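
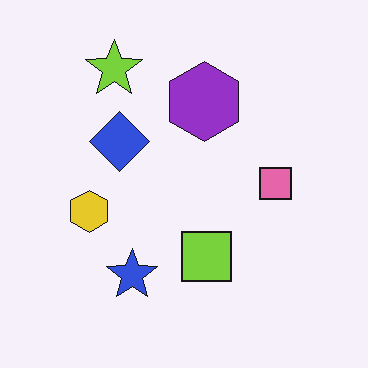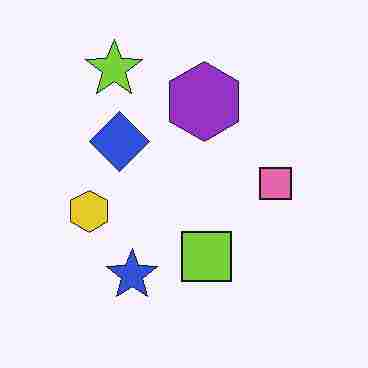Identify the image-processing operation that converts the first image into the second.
The transformation is: degraded with heavy JPEG compression.

Blocky 8×8 compression artifacts appear around shape edges and the flat background shows ringing — characteristic JPEG degradation.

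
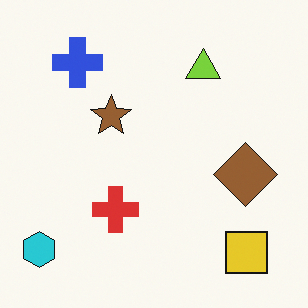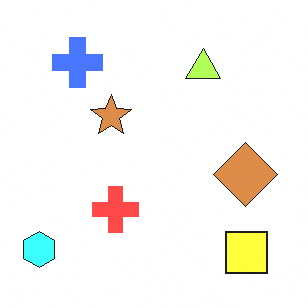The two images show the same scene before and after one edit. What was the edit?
This is the original image noticeably brightened.

Every pixel — background and shapes alike — is uniformly brightened.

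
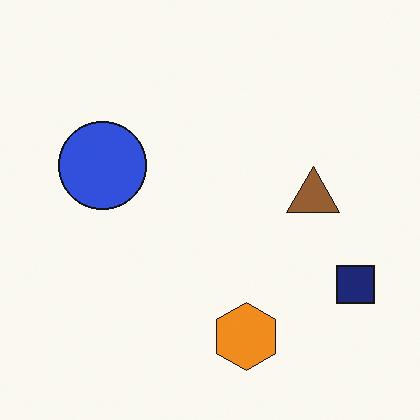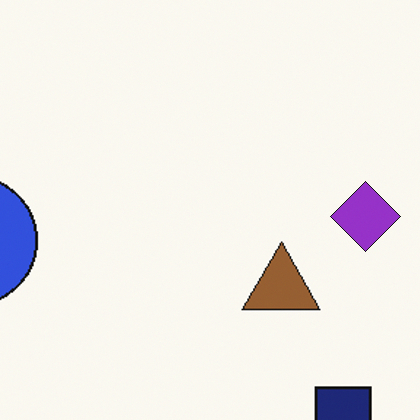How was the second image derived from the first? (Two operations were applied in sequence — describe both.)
Cropped slightly and scaled back up, then overlaid with an additional purple diamond.

The visible shapes are larger and the field of view is narrower; shapes near the original edges may be partly or wholly outside the frame — a crop-and-rescale. A purple diamond appears in the second image that is absent from the first.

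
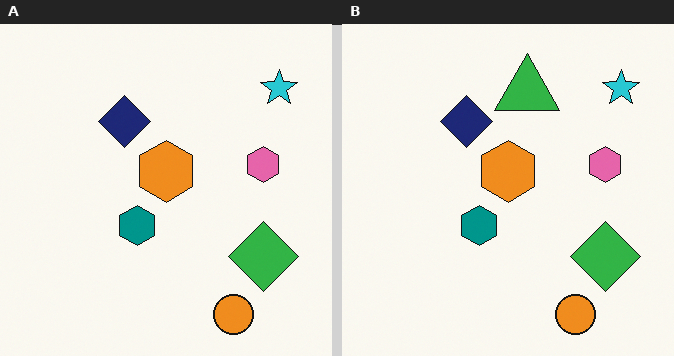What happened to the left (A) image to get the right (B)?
This is the original image overlaid with an additional green triangle.

A green triangle appears in the right (B) image that is absent from the left (A).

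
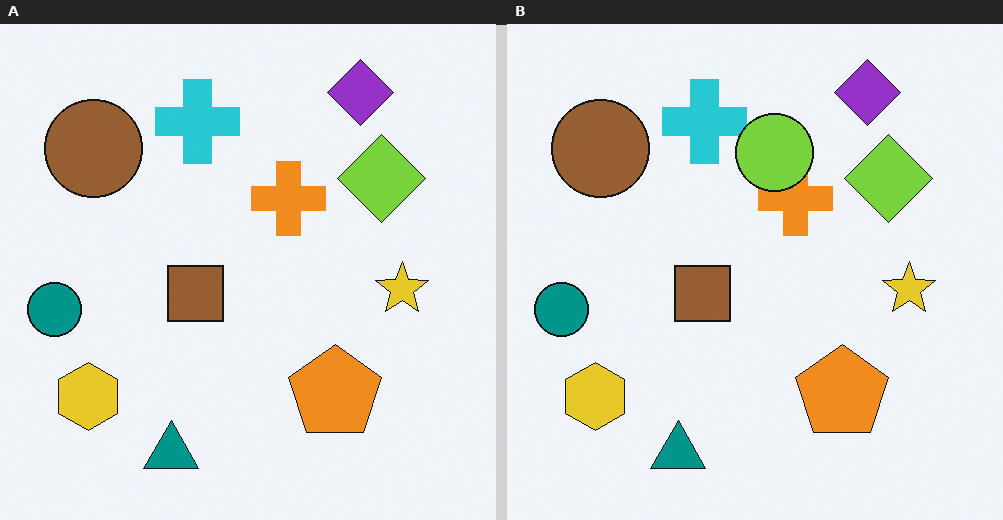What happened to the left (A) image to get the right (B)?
The transformation is: overlaid with an additional lime circle.

A lime circle appears in the right (B) image that is absent from the left (A).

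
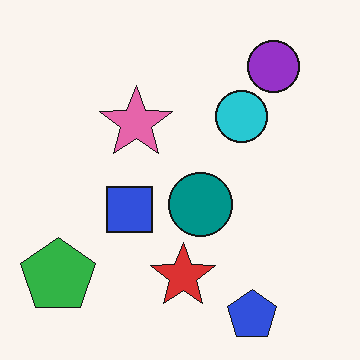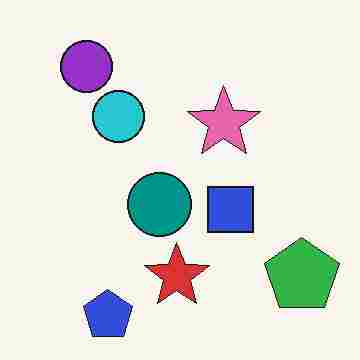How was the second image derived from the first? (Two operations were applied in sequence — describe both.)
It was flipped horizontally (left ↔ right), then heavily JPEG-compressed with obvious blocking artifacts.

The green pentagon is in the bottom-left of the first image and the bottom-right of the second — shapes on opposite sides of the vertical midline have swapped in a mirror flip. Blocky 8×8 compression artifacts appear around shape edges and the flat background shows ringing — characteristic JPEG degradation.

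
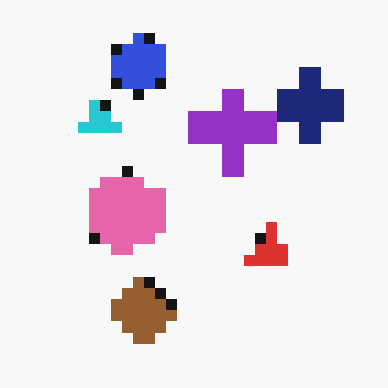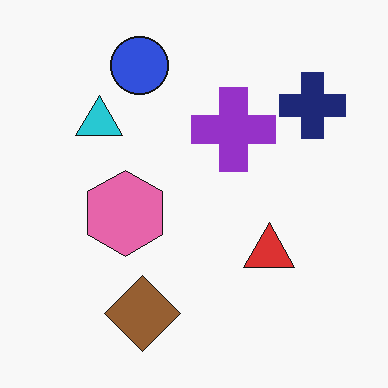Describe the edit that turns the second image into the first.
Heavily pixelated into large blocks.

Shapes are reduced to large square blocks; fine edges and outlines are lost — a downscale-then-upscale (mosaic) effect.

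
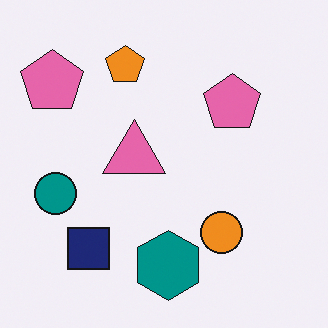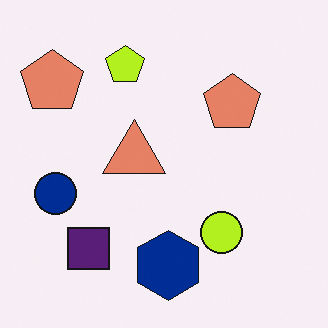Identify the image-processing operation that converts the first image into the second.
Hue-shifted by a small amount.

Every shape's color has rotated by the same amount around the hue wheel — a uniform hue shift.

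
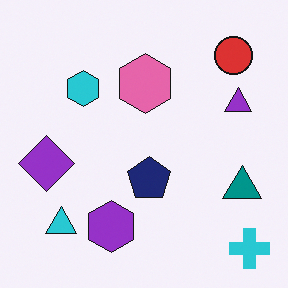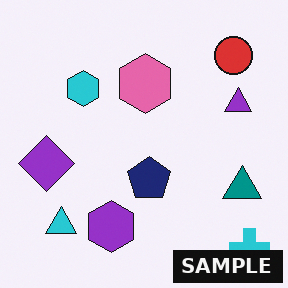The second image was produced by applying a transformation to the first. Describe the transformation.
This is the original image watermarked with the text "SAMPLE" in the lower-right corner.

A dark label reading "SAMPLE" appears in the lower-right corner.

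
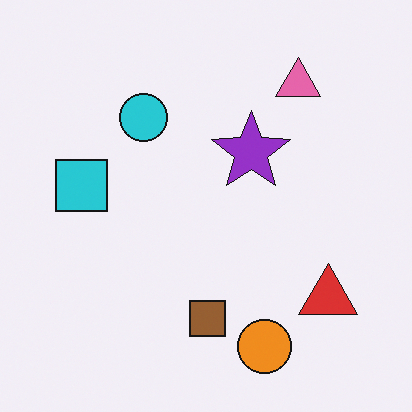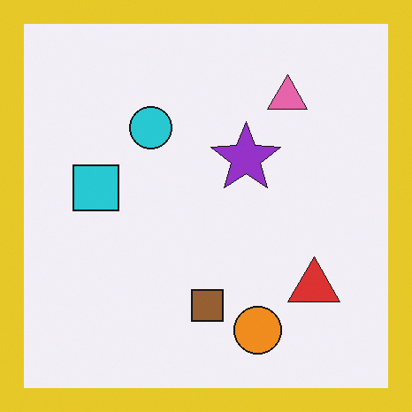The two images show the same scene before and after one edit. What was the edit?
The image was framed with a yellow border.

A solid yellow frame runs around the edge of the second image, with the content slightly shrunk inside it.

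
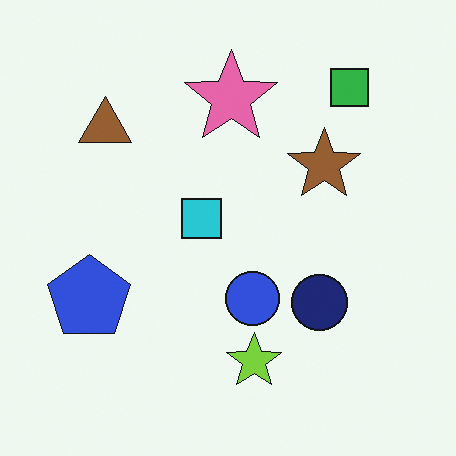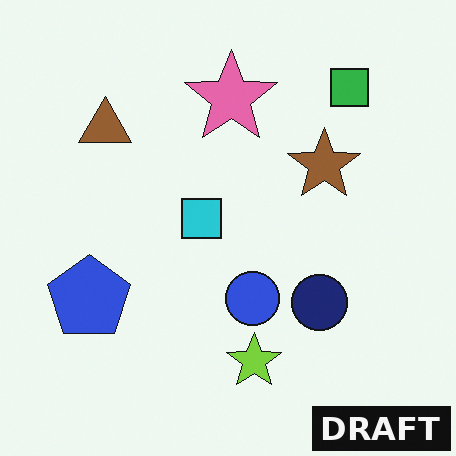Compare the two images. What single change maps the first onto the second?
It was watermarked with the text "DRAFT" in the lower-right corner.

A dark label reading "DRAFT" appears in the lower-right corner.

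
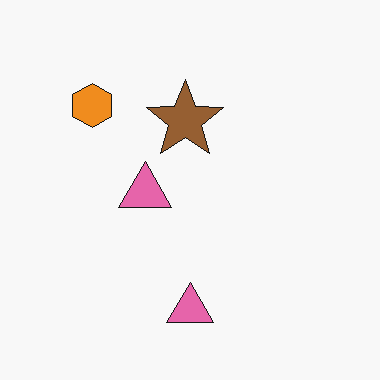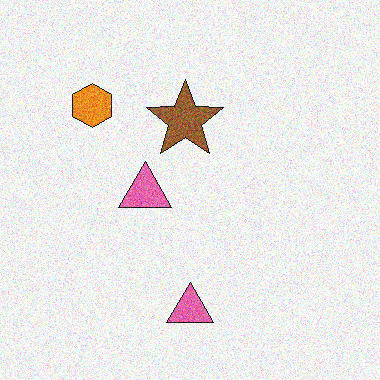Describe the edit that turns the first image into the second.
This is the original image degraded with moderate additive noise.

Random speckle covers the whole image, including the flat background.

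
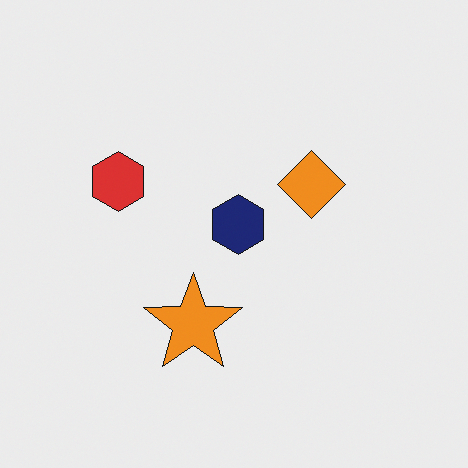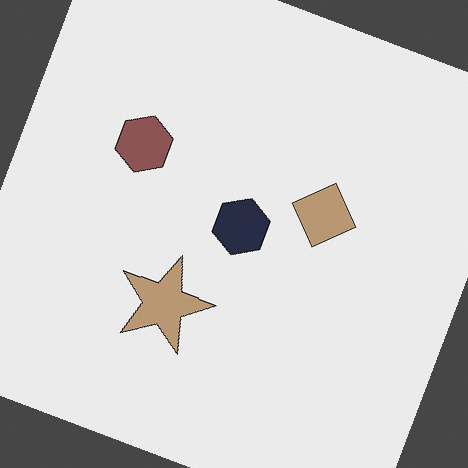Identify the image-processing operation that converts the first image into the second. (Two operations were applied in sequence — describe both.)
The image was heavily desaturated, then rotated clockwise by a clearly visible amount.

All colors are more muted and greyish — a global saturation change. Every shape is tilted by the same angle and the image corners show triangular fill wedges — a whole-image rotation by a non-right angle.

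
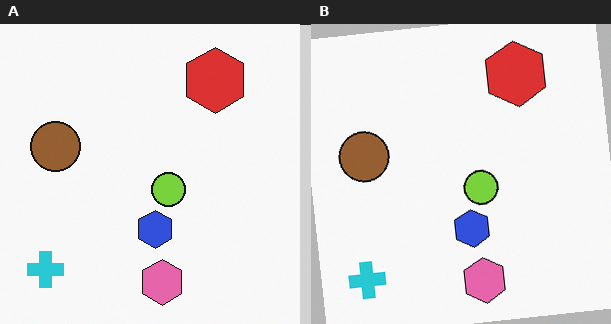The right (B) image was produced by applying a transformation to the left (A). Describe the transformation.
It was rotated counter-clockwise by a small amount.

Every shape is tilted by the same angle and the image corners show triangular fill wedges — a whole-image rotation by a non-right angle.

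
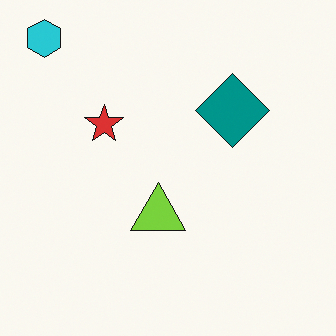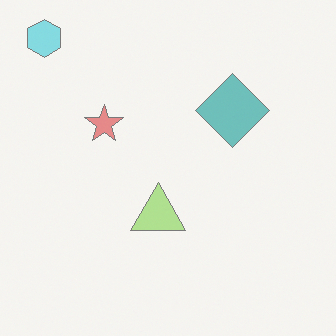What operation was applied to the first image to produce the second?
Given much lower contrast.

Tones are pushed toward mid-grey across the whole image — a global contrast change.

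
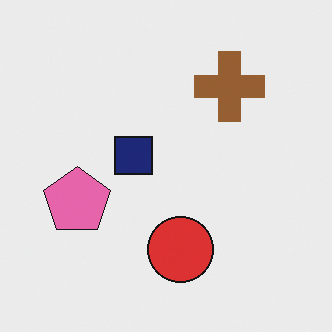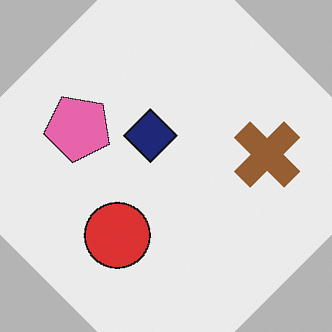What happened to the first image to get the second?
It was rotated clockwise by a large amount — several tens of degrees.

Every shape is tilted by the same angle and the image corners show triangular fill wedges — a whole-image rotation by a non-right angle.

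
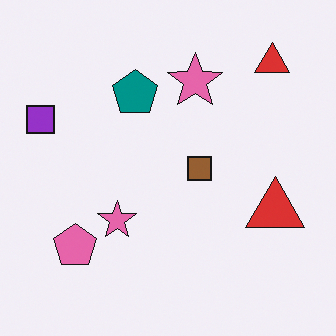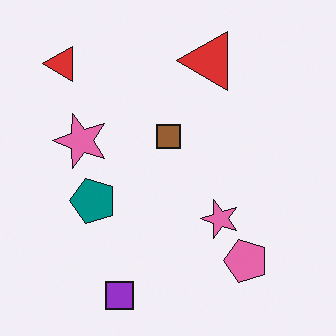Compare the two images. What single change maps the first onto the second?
It was rotated 90° counter-clockwise.

The purple square sits in the left of the first image and the bottom of the second — consistent with a whole-image 90° counter-clockwise rotation.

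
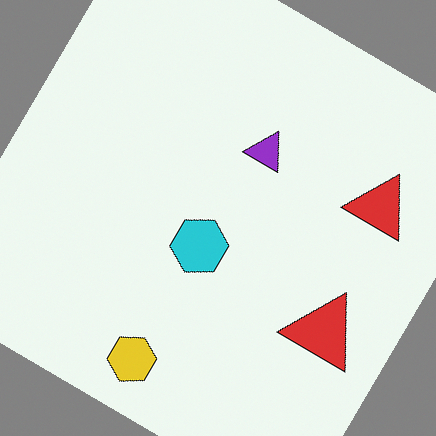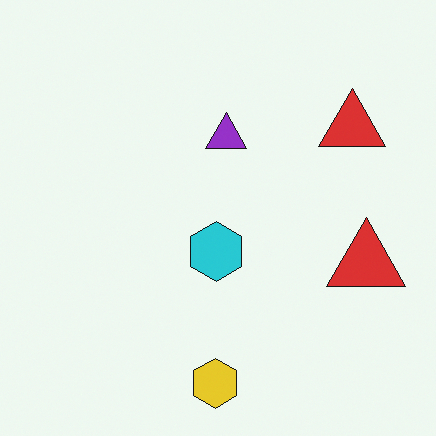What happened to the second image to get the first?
The image was rotated clockwise by a large amount — several tens of degrees.

Every shape is tilted by the same angle and the image corners show triangular fill wedges — a whole-image rotation by a non-right angle.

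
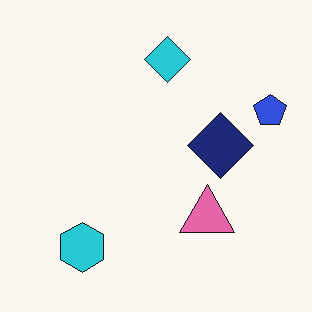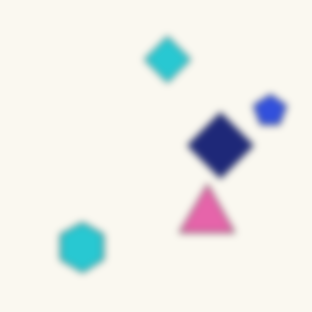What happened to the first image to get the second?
This is the original image moderately blurred.

Shape edges and outlines are uniformly softened across the whole image.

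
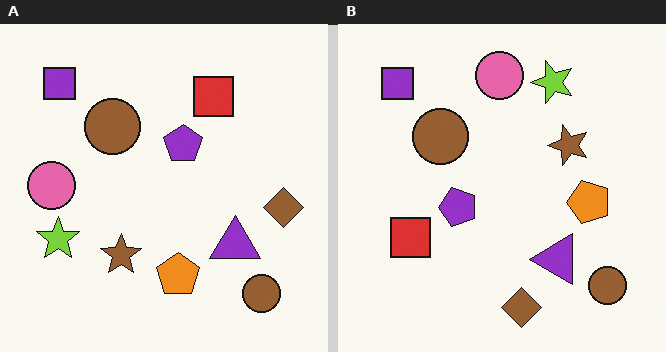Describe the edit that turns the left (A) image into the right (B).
This is the original image transposed (reflected across the top-left ↔ bottom-right diagonal).

Shapes have swapped their row and column positions — what was in the top-right is now in the bottom-left — a diagonal reflection.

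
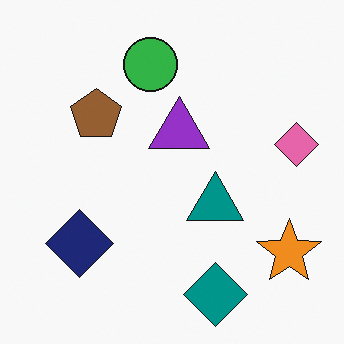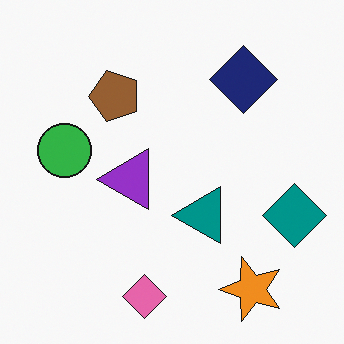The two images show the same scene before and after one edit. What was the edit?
The transformation is: transposed (reflected across the top-left ↔ bottom-right diagonal).

Shapes have swapped their row and column positions — what was in the top-right is now in the bottom-left — a diagonal reflection.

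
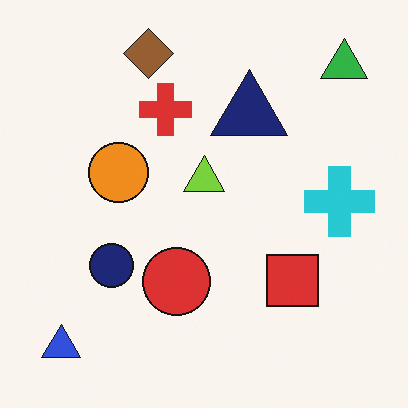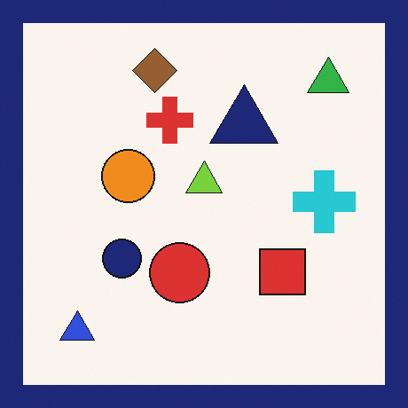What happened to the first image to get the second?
Framed with a navy border.

A solid navy frame runs around the edge of the second image, with the content slightly shrunk inside it.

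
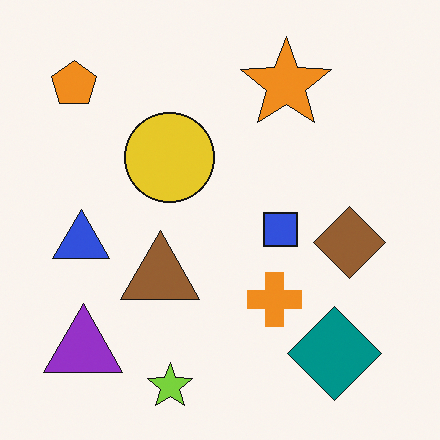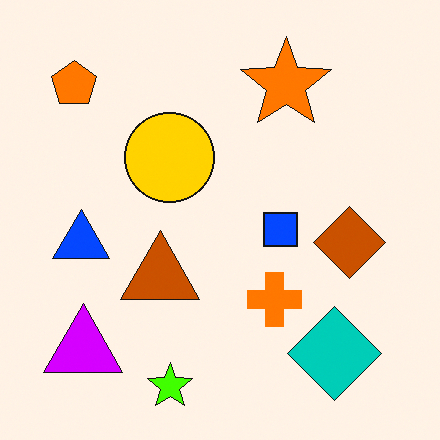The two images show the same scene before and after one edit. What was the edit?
This is the original image made much more vivid (saturation change).

All colors are more vivid — a global saturation change.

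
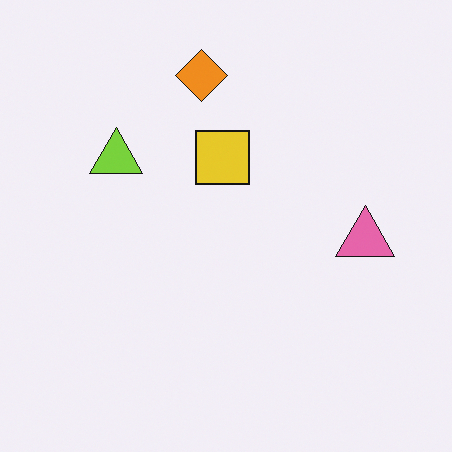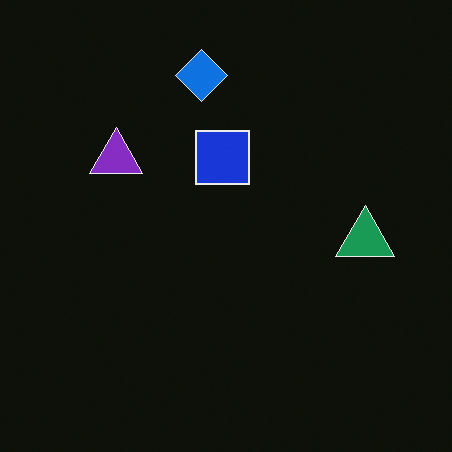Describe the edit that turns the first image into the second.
The image was color-inverted (negative).

The light background has become dark and every shape's color is its complement — a photographic negative.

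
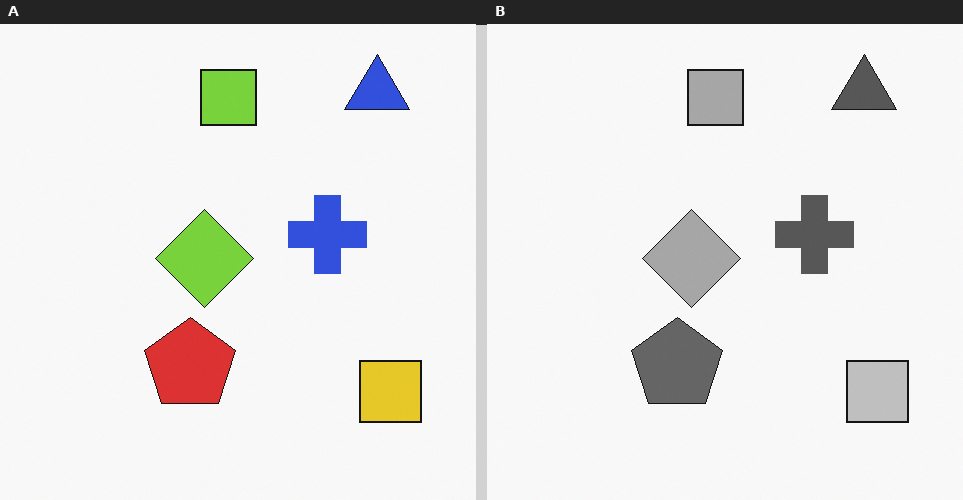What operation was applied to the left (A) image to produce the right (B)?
The transformation is: converted to grayscale.

All color is removed — every shape is now a shade of grey.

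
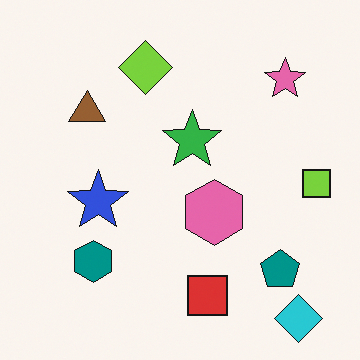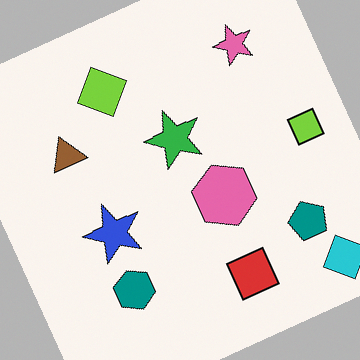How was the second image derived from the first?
This is the original image rotated counter-clockwise by a moderate amount.

Every shape is tilted by the same angle and the image corners show triangular fill wedges — a whole-image rotation by a non-right angle.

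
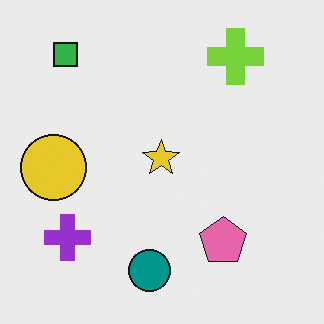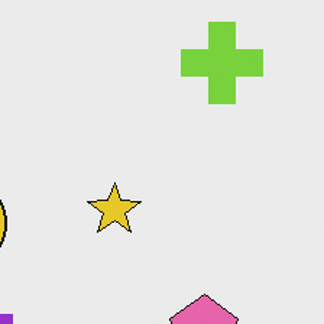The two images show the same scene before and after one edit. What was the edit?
The second image is the first cropped to a modestly smaller region and rescaled.

The visible shapes are larger and the field of view is narrower; shapes near the original edges may be partly or wholly outside the frame — a crop-and-rescale.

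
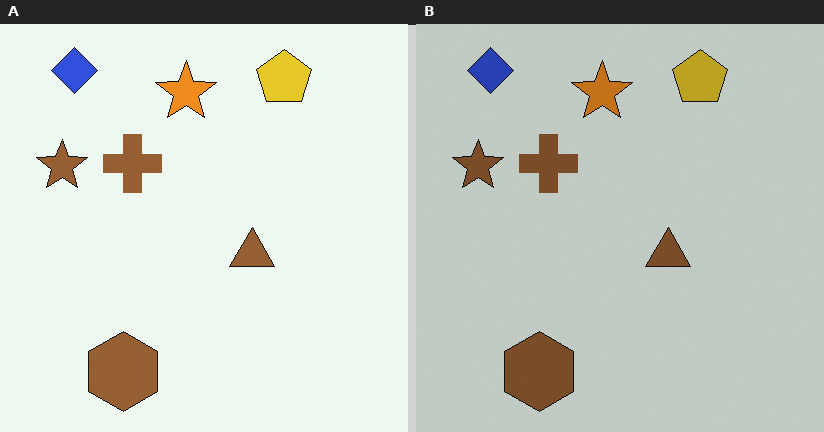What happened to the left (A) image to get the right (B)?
This is the original image darkened a little.

Every pixel — background and shapes alike — is uniformly darkened.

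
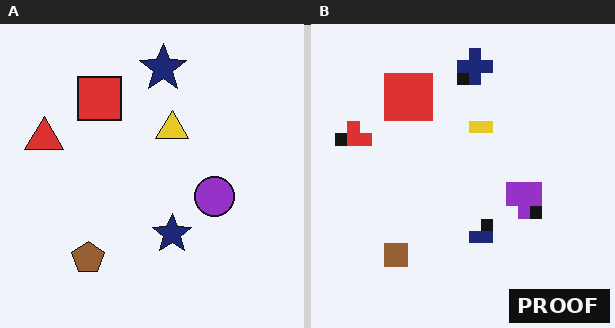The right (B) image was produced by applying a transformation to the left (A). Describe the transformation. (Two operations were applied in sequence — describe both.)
This is the original image coarsely pixelated, then watermarked with the text "PROOF" in the lower-right corner.

Shapes are reduced to large square blocks; fine edges and outlines are lost — a downscale-then-upscale (mosaic) effect. A dark label reading "PROOF" appears in the lower-right corner.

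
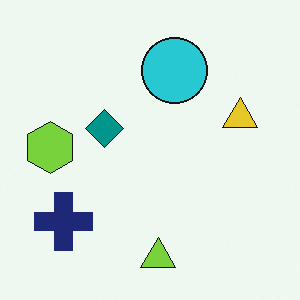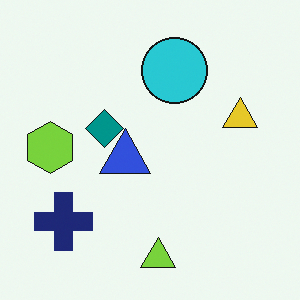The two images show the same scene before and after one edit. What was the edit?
This is the original image overlaid with an additional blue triangle.

A blue triangle appears in the second image that is absent from the first.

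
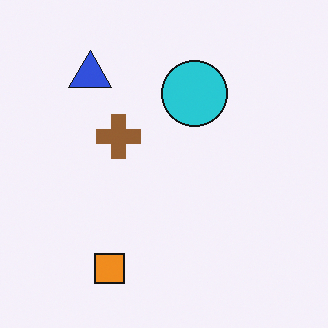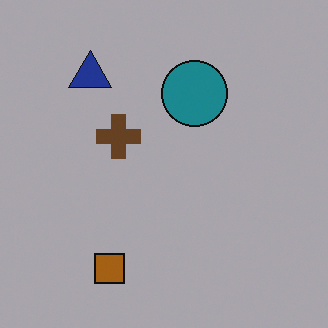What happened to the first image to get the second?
This is the original image darkened a lot.

Every pixel — background and shapes alike — is uniformly darkened.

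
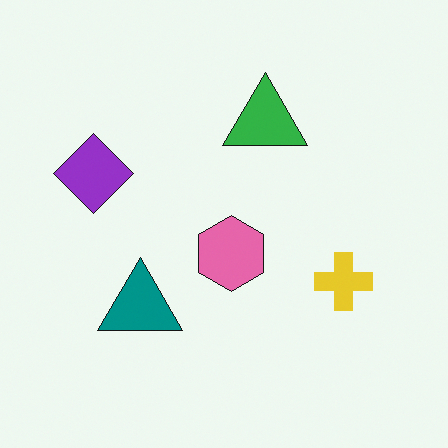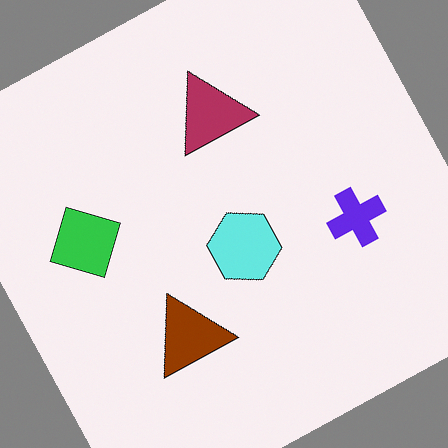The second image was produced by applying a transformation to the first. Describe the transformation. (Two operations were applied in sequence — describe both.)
It was hue-shifted by a large amount, then rotated counter-clockwise by a clearly visible amount.

Every shape's color has rotated by the same amount around the hue wheel — a uniform hue shift. Every shape is tilted by the same angle and the image corners show triangular fill wedges — a whole-image rotation by a non-right angle.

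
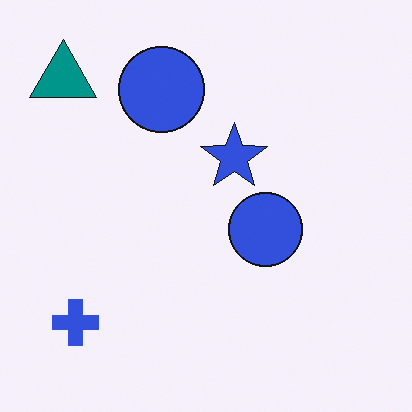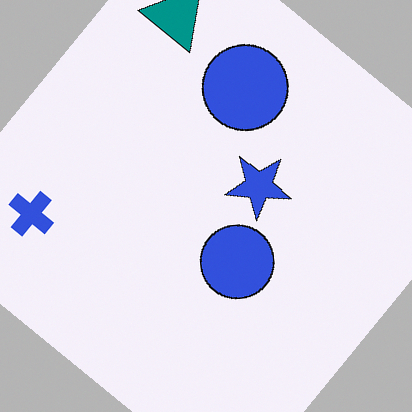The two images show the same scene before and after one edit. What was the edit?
This is the original image rotated clockwise by a large amount — several tens of degrees.

Every shape is tilted by the same angle and the image corners show triangular fill wedges — a whole-image rotation by a non-right angle.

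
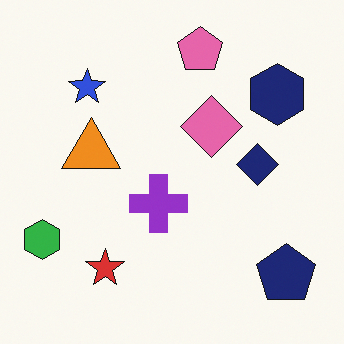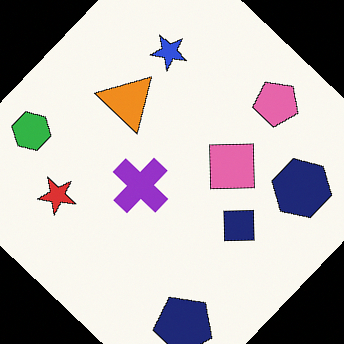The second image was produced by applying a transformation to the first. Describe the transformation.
This is the original image rotated clockwise by a large amount — several tens of degrees.

Every shape is tilted by the same angle and the image corners show triangular fill wedges — a whole-image rotation by a non-right angle.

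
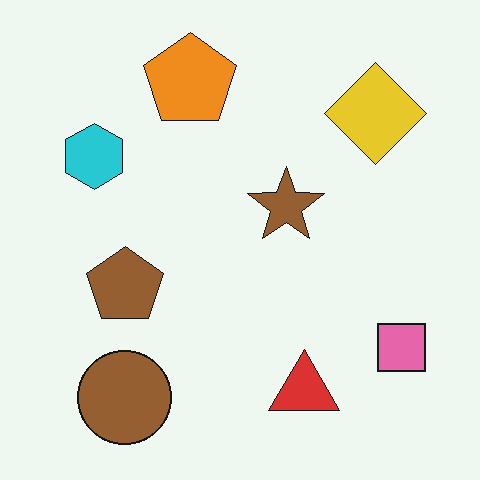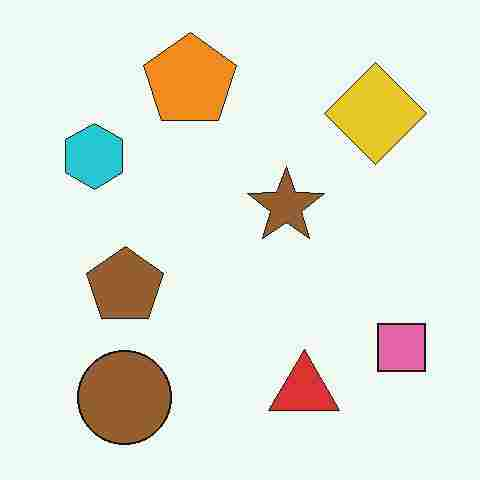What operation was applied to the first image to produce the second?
This is the original image degraded with heavy JPEG compression.

Blocky 8×8 compression artifacts appear around shape edges and the flat background shows ringing — characteristic JPEG degradation.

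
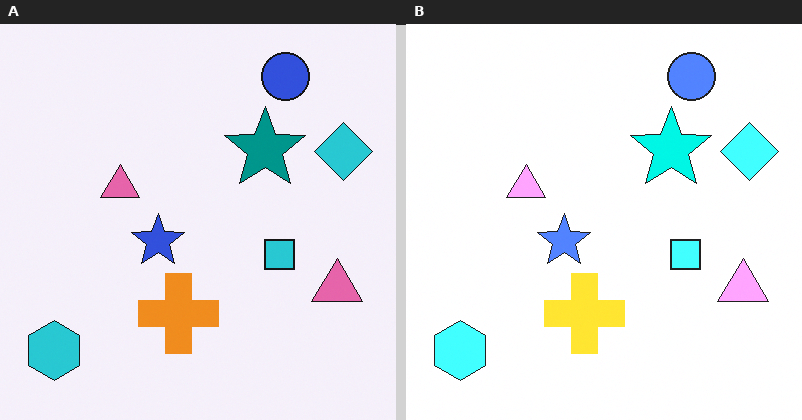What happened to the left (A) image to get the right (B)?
This is the original image noticeably brightened.

Every pixel — background and shapes alike — is uniformly brightened.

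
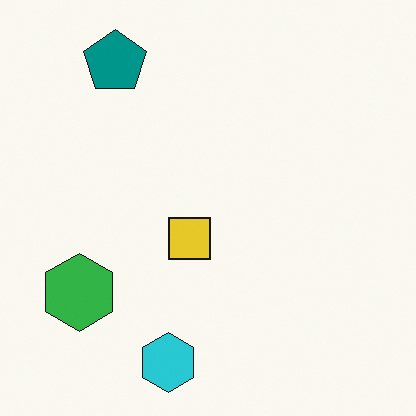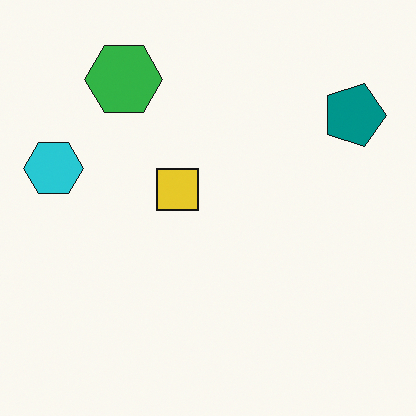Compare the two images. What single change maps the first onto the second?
The image was rotated 90° clockwise.

The teal pentagon sits in the top-left of the first image and the top-right of the second — consistent with a whole-image 90° clockwise rotation.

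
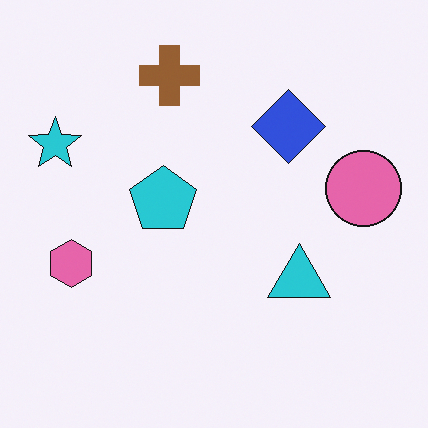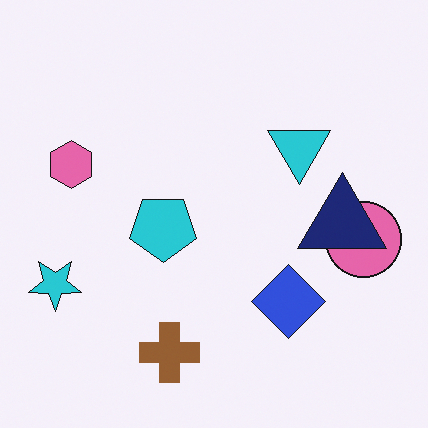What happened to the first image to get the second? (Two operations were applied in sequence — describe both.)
The image was flipped vertically (top ↔ bottom), then overlaid with an additional navy triangle.

The brown cross is in the top of the first image and the bottom of the second — shapes on opposite sides of the horizontal midline have swapped in a mirror flip. A navy triangle appears in the second image that is absent from the first.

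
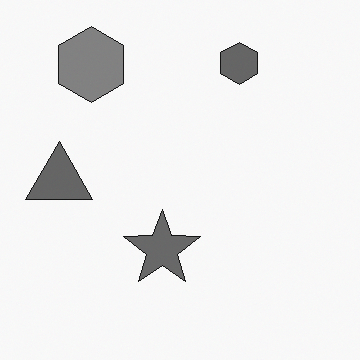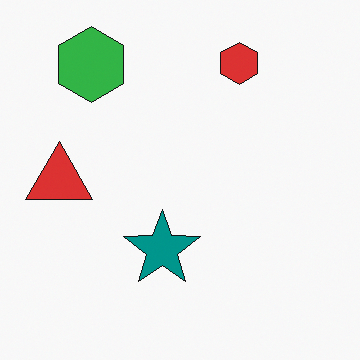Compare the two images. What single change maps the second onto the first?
It was converted to grayscale.

All color is removed — every shape is now a shade of grey.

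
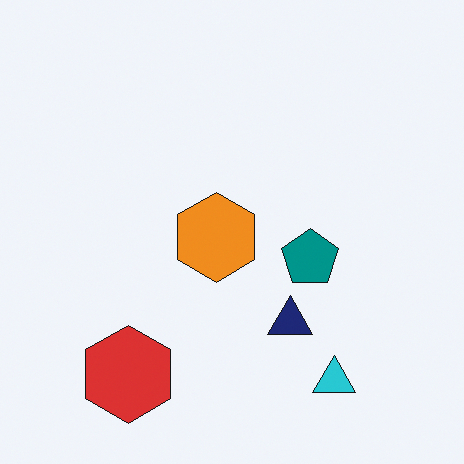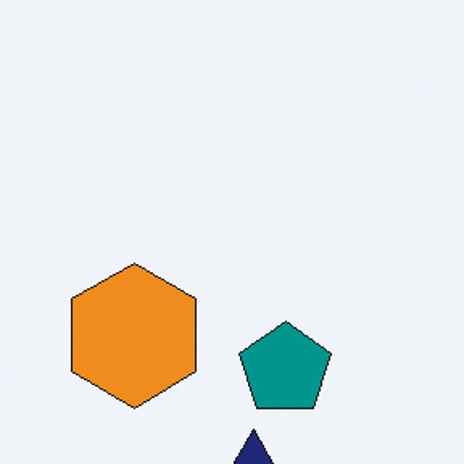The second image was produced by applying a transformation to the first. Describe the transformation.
It was cropped slightly and scaled back up.

The visible shapes are larger and the field of view is narrower; shapes near the original edges may be partly or wholly outside the frame — a crop-and-rescale.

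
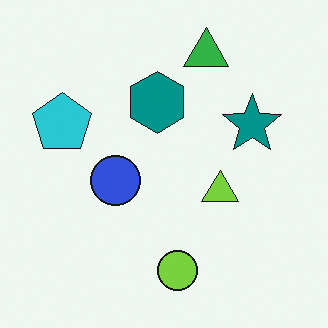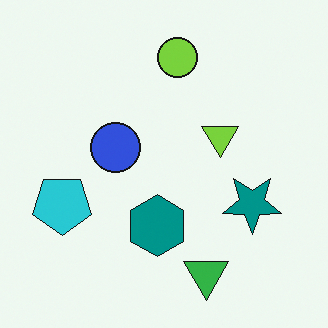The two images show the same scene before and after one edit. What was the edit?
The image was flipped vertically (top ↔ bottom).

The green triangle is in the top of the first image and the bottom of the second — shapes on opposite sides of the horizontal midline have swapped in a mirror flip.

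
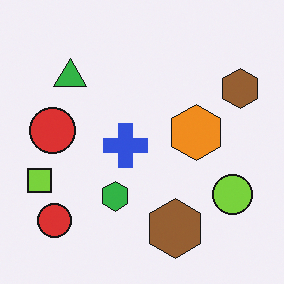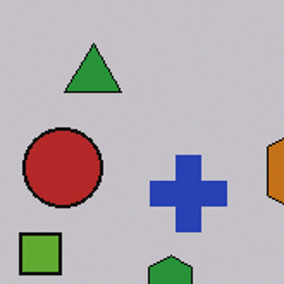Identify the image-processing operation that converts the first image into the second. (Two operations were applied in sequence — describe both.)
The image was cropped tightly and scaled back up, then slightly darkened.

The visible shapes are larger and the field of view is narrower; shapes near the original edges may be partly or wholly outside the frame — a crop-and-rescale. Every pixel — background and shapes alike — is uniformly darkened.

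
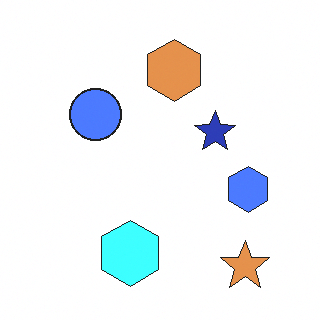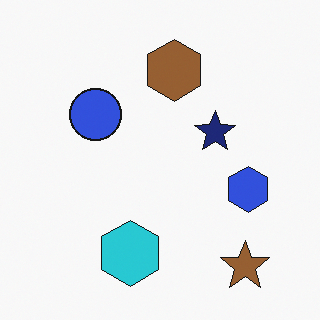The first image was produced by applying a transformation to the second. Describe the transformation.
The transformation is: substantially brightened.

Every pixel — background and shapes alike — is uniformly brightened.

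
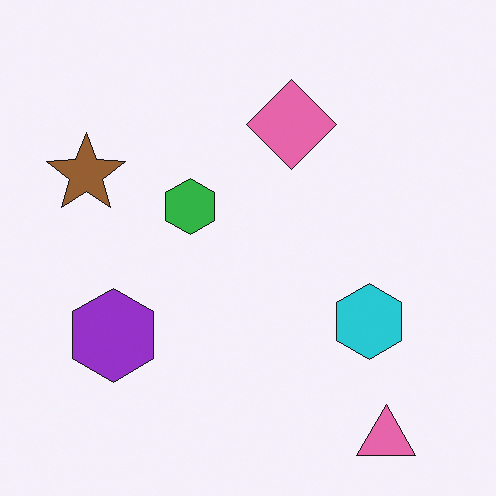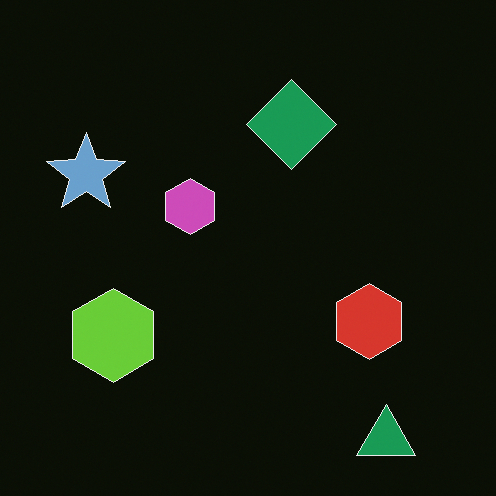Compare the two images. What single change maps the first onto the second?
This is the original image color-inverted (negative).

The light background has become dark and every shape's color is its complement — a photographic negative.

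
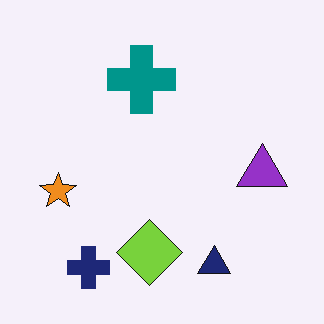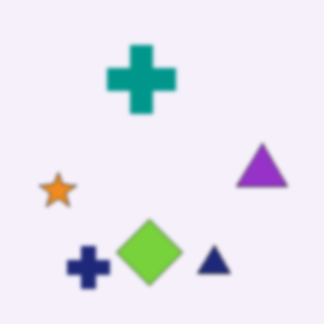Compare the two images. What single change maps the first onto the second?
It was given a subtle gaussian blur.

Shape edges and outlines are uniformly softened across the whole image.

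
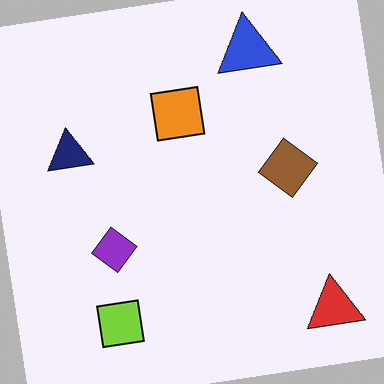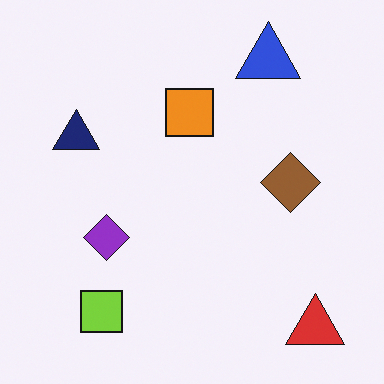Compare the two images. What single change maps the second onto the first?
The first image is the second rotated counter-clockwise by a slight angle.

Every shape is tilted by the same angle and the image corners show triangular fill wedges — a whole-image rotation by a non-right angle.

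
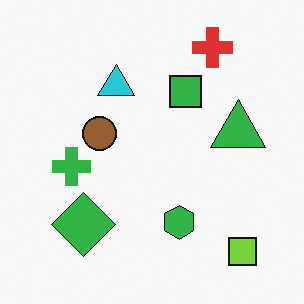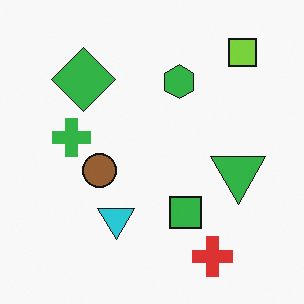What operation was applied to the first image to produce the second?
The image was flipped vertically (top ↔ bottom).

The red cross is in the top-right of the first image and the bottom-right of the second — shapes on opposite sides of the horizontal midline have swapped in a mirror flip.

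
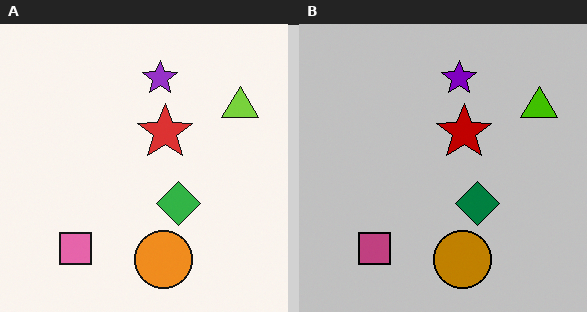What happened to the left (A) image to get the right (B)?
This is the original image aggressively posterized.

Each flat color has snapped to a coarser quantized level — most visibly, the near-white background has dropped to a flat grey.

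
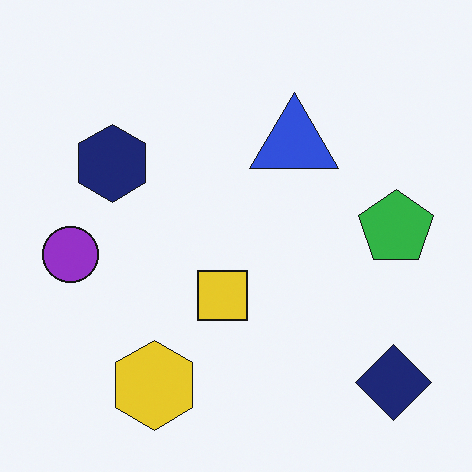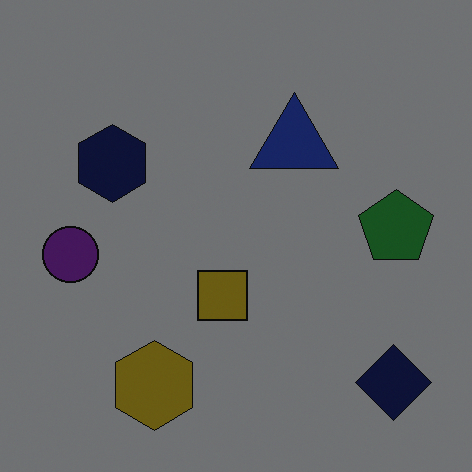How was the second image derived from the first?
The second image is the first substantially darkened.

Every pixel — background and shapes alike — is uniformly darkened.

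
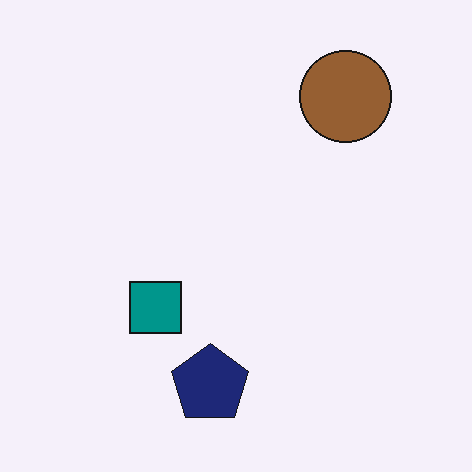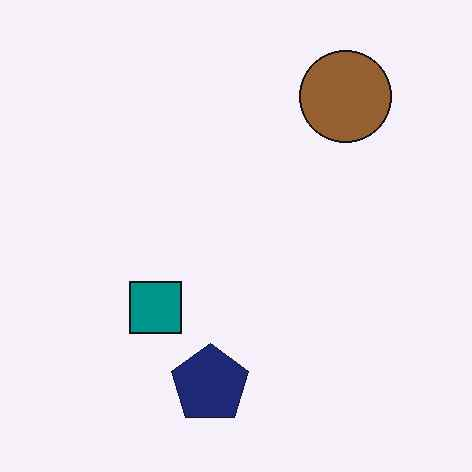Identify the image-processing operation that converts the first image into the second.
This is the original image JPEG-compressed with visible artifacts.

Blocky 8×8 compression artifacts appear around shape edges and the flat background shows ringing — characteristic JPEG degradation.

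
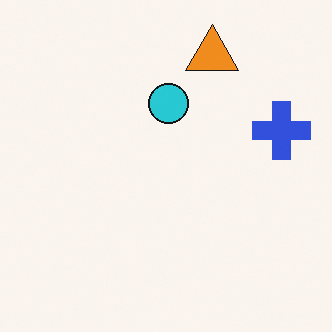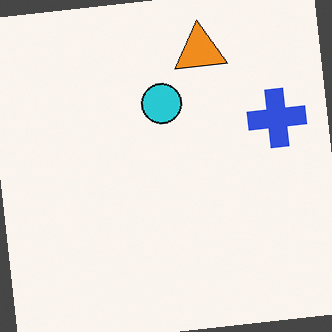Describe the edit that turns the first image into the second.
The second image is the first rotated counter-clockwise by a slight angle.

Every shape is tilted by the same angle and the image corners show triangular fill wedges — a whole-image rotation by a non-right angle.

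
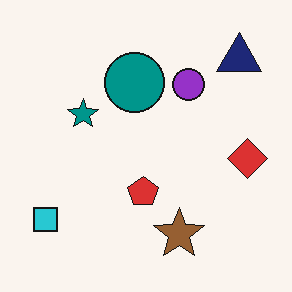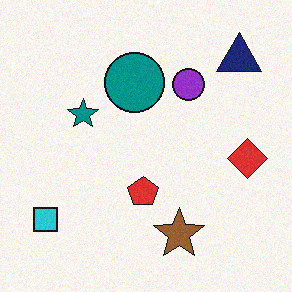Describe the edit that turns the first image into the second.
The image was degraded with subtle gaussian noise.

Random speckle covers the whole image, including the flat background.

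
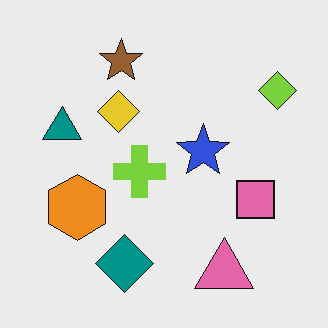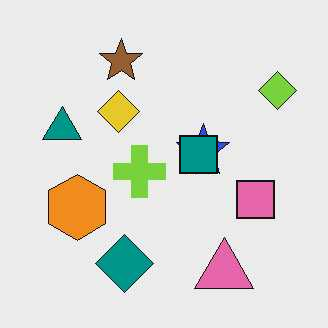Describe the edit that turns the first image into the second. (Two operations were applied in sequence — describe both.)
Given moderate JPEG compression, then overlaid with an additional teal square.

Blocky 8×8 compression artifacts appear around shape edges and the flat background shows ringing — characteristic JPEG degradation. A teal square appears in the second image that is absent from the first.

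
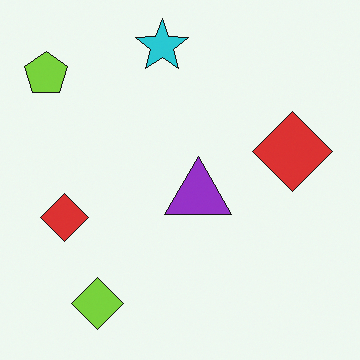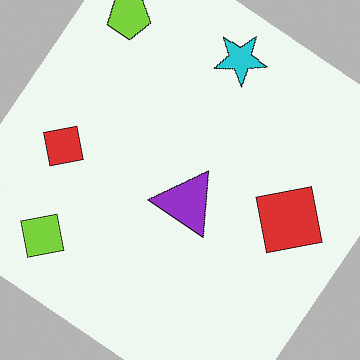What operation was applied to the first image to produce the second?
The second image is the first rotated clockwise by a large amount — several tens of degrees.

Every shape is tilted by the same angle and the image corners show triangular fill wedges — a whole-image rotation by a non-right angle.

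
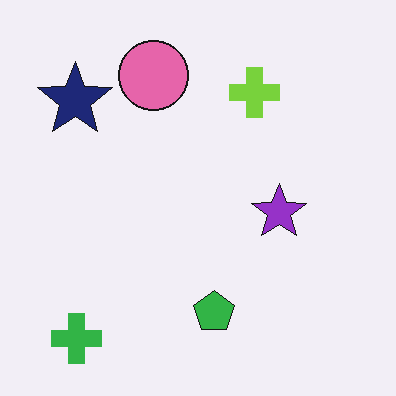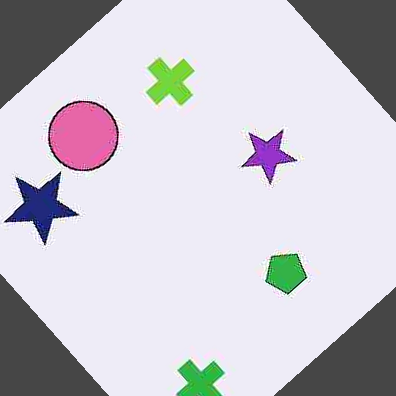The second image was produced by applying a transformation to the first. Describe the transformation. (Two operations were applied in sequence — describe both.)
The image was heavily JPEG-compressed with obvious blocking artifacts, then rotated counter-clockwise by a large amount — several tens of degrees.

Blocky 8×8 compression artifacts appear around shape edges and the flat background shows ringing — characteristic JPEG degradation. Every shape is tilted by the same angle and the image corners show triangular fill wedges — a whole-image rotation by a non-right angle.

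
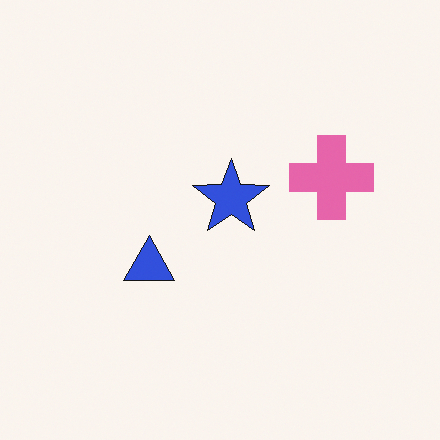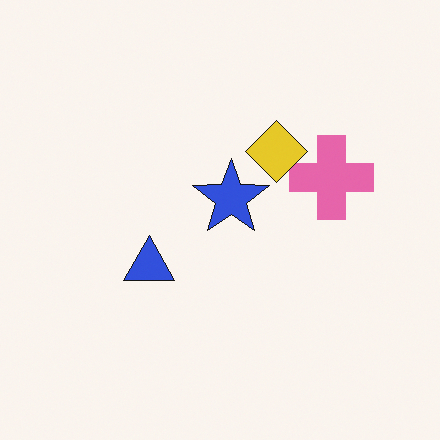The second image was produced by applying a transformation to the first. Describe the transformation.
Overlaid with an additional yellow diamond.

A yellow diamond appears in the second image that is absent from the first.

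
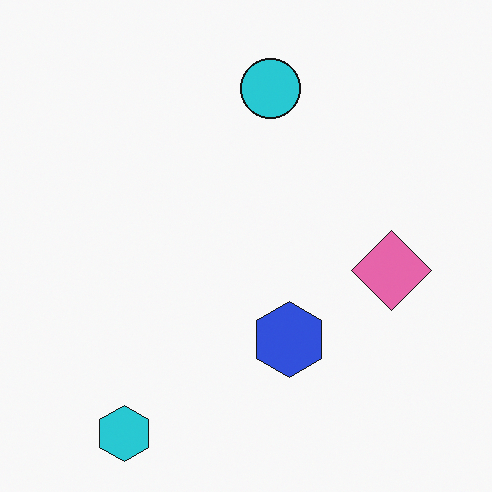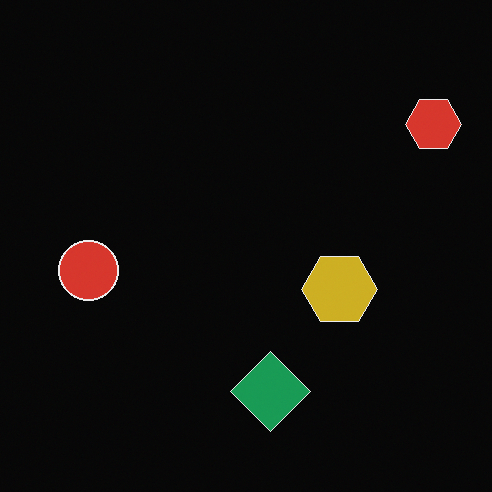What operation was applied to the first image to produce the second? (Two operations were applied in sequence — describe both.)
The second image is the first color-inverted (negative), then transposed (reflected across the top-left ↔ bottom-right diagonal).

The light background has become dark and every shape's color is its complement — a photographic negative. Shapes have swapped their row and column positions — what was in the top-right is now in the bottom-left — a diagonal reflection.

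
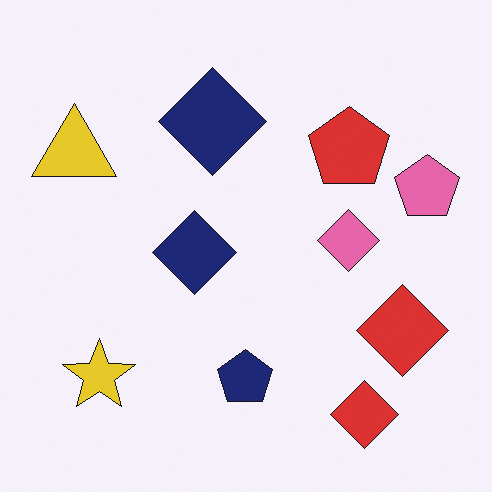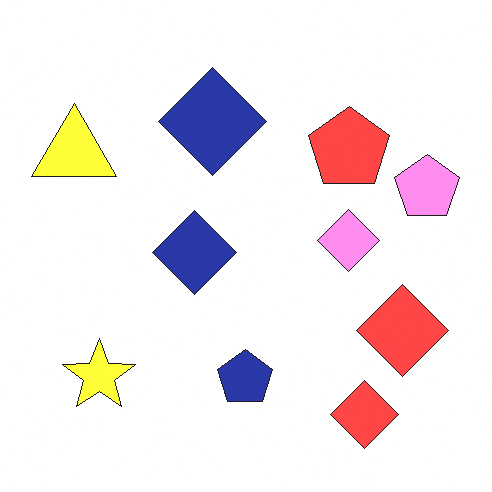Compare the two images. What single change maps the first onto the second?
This is the original image brightened a lot.

Every pixel — background and shapes alike — is uniformly brightened.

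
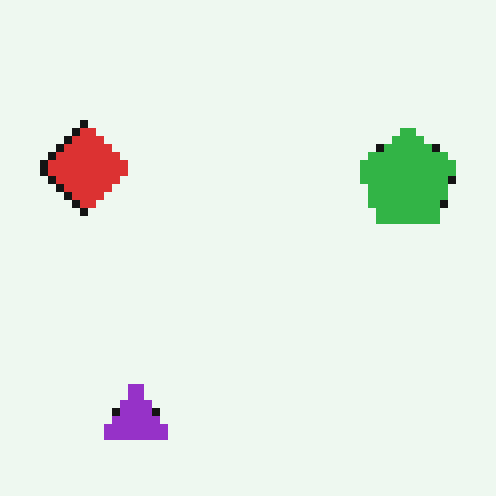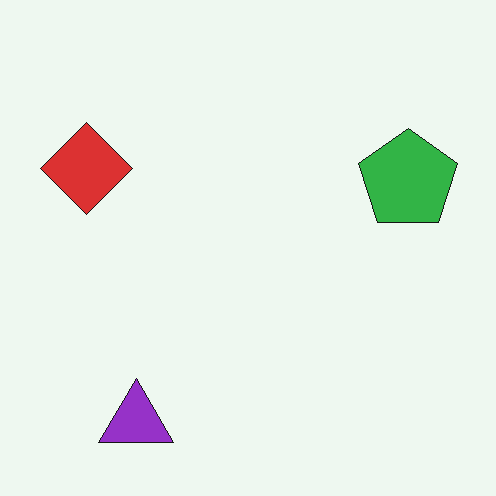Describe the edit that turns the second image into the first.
This is the original image pixelated into visible square blocks.

Shapes are reduced to large square blocks; fine edges and outlines are lost — a downscale-then-upscale (mosaic) effect.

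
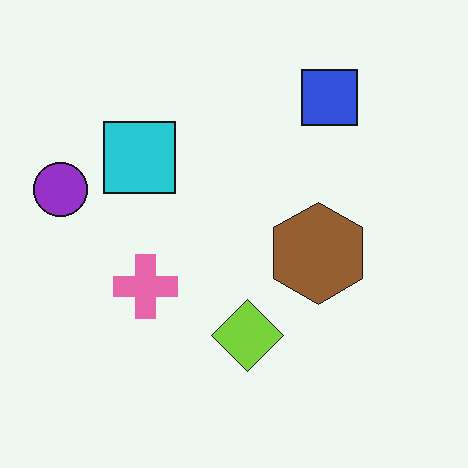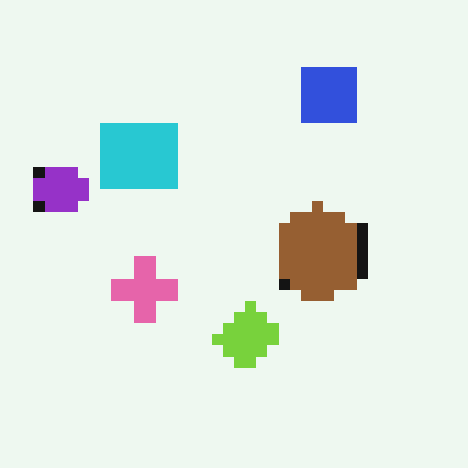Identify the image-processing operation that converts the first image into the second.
The second image is the first coarsely pixelated.

Shapes are reduced to large square blocks; fine edges and outlines are lost — a downscale-then-upscale (mosaic) effect.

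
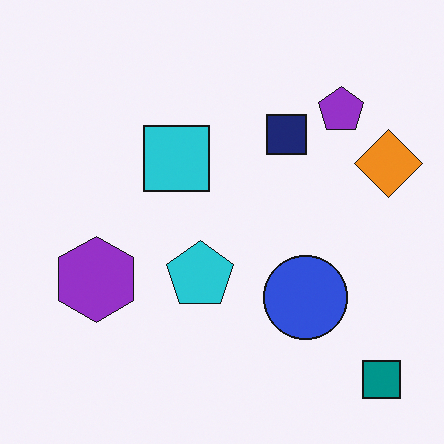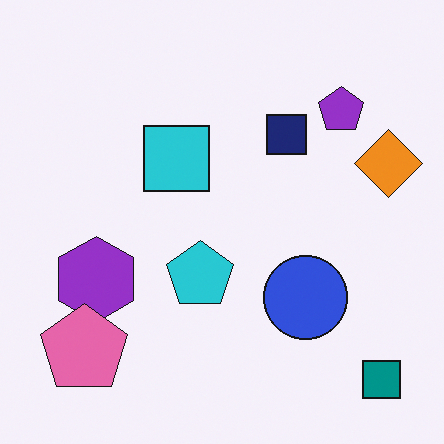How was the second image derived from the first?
It was overlaid with an additional pink pentagon.

A pink pentagon appears in the second image that is absent from the first.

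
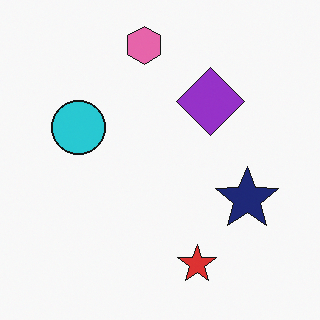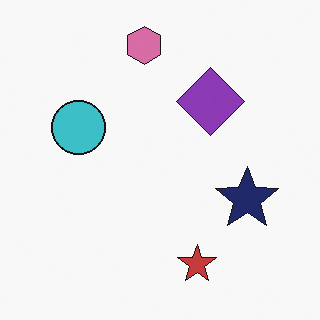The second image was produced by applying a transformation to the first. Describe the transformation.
The transformation is: slightly desaturated.

All colors are more muted and greyish — a global saturation change.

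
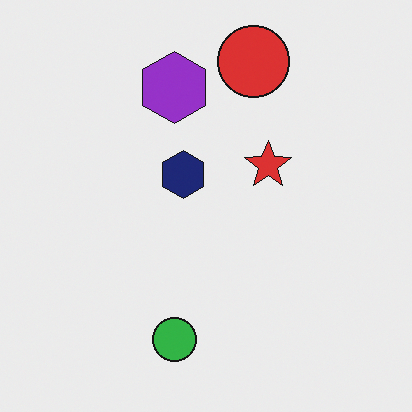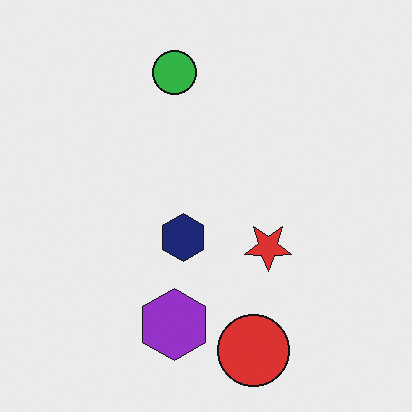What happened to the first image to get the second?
The image was flipped vertically (top ↔ bottom).

The red circle is in the top of the first image and the bottom of the second — shapes on opposite sides of the horizontal midline have swapped in a mirror flip.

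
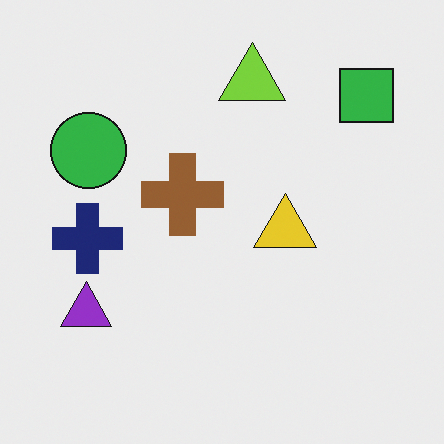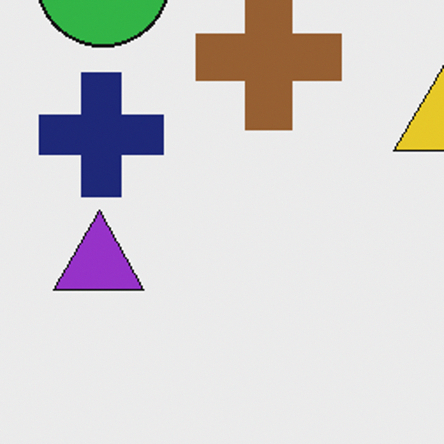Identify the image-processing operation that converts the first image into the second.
Cropped to a noticeably smaller region and rescaled.

The visible shapes are larger and the field of view is narrower; shapes near the original edges may be partly or wholly outside the frame — a crop-and-rescale.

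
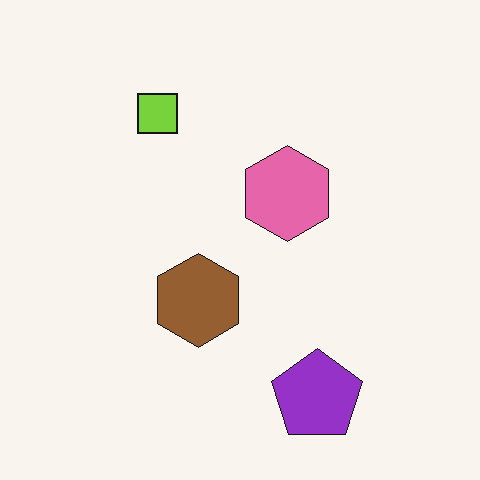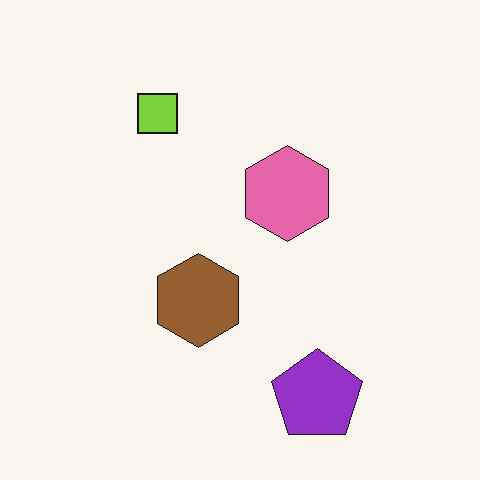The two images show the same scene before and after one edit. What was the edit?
The second image is the first given moderate JPEG compression.

Blocky 8×8 compression artifacts appear around shape edges and the flat background shows ringing — characteristic JPEG degradation.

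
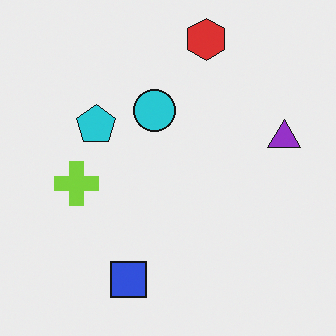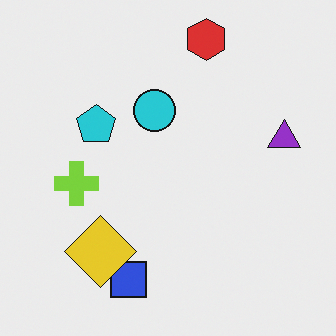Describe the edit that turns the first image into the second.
The image was overlaid with an additional yellow diamond.

A yellow diamond appears in the second image that is absent from the first.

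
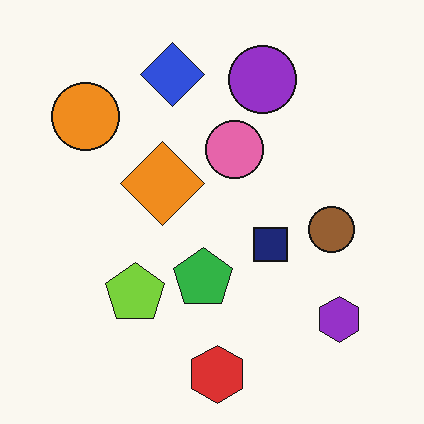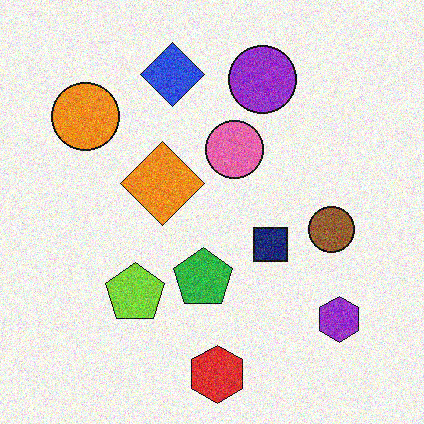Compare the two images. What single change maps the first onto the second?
The second image is the first degraded with visible gaussian noise.

Random speckle covers the whole image, including the flat background.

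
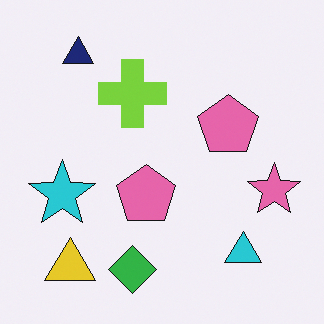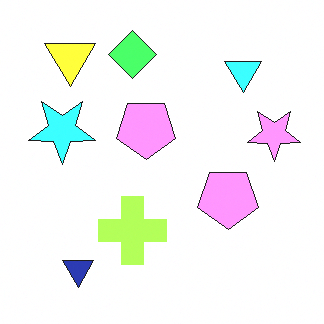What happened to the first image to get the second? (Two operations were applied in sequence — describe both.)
The image was flipped vertically (top ↔ bottom), then brightened a lot.

The navy triangle is in the top-left of the first image and the bottom-left of the second — shapes on opposite sides of the horizontal midline have swapped in a mirror flip. Every pixel — background and shapes alike — is uniformly brightened.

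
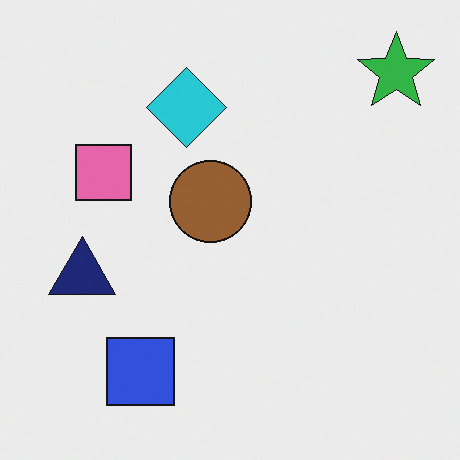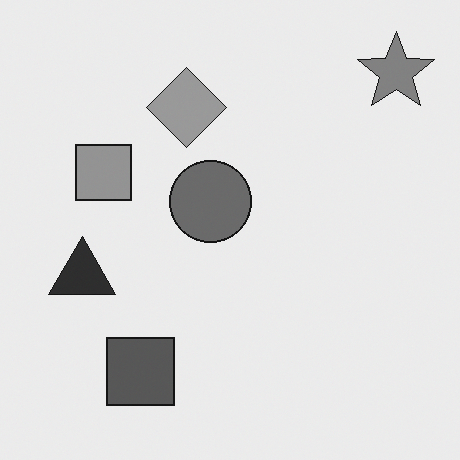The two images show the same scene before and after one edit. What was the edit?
This is the original image converted to grayscale.

All color is removed — every shape is now a shade of grey.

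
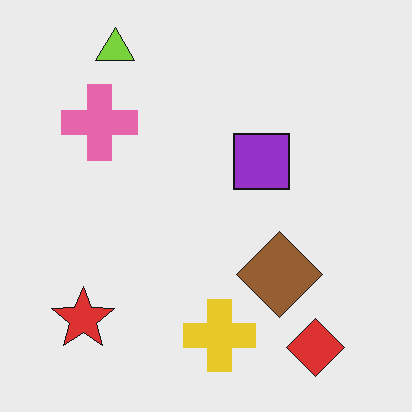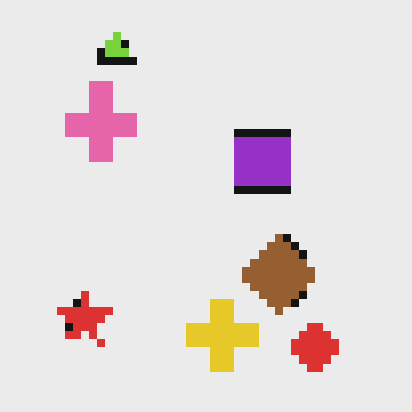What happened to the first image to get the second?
It was pixelated into visible square blocks.

Shapes are reduced to large square blocks; fine edges and outlines are lost — a downscale-then-upscale (mosaic) effect.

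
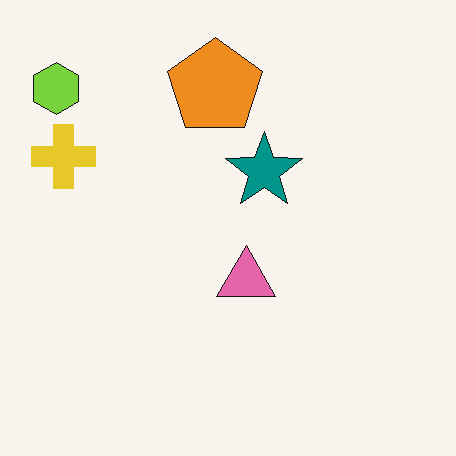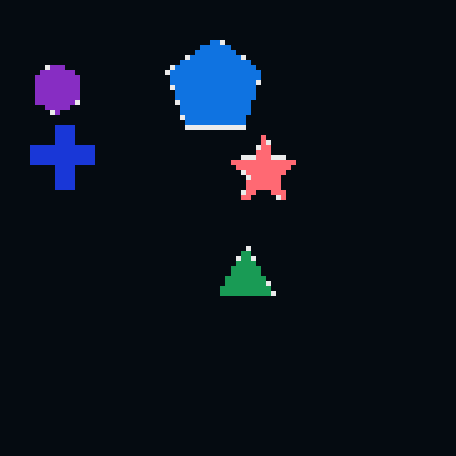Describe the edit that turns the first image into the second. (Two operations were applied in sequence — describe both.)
Color-inverted (negative), then lightly pixelated (a mild mosaic effect).

The light background has become dark and every shape's color is its complement — a photographic negative. Shapes are reduced to large square blocks; fine edges and outlines are lost — a downscale-then-upscale (mosaic) effect.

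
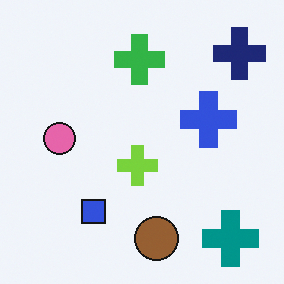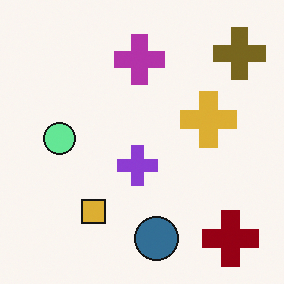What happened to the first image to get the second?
This is the original image hue-shifted by a large amount.

Every shape's color has rotated by the same amount around the hue wheel — a uniform hue shift.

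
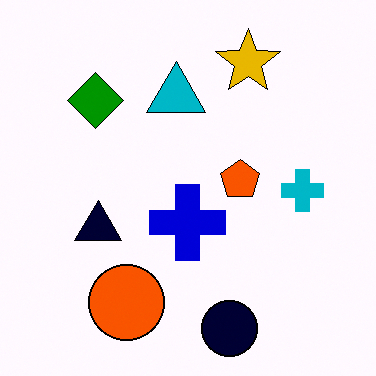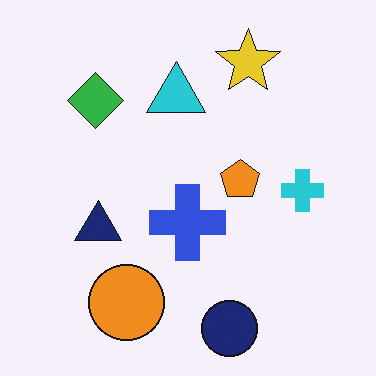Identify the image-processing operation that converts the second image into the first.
It was boosted in contrast.

Tones are pushed away from mid-grey across the whole image — a global contrast change.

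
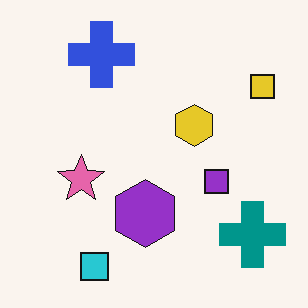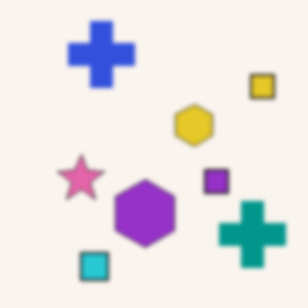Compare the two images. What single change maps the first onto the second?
The second image is the first lightly blurred.

Shape edges and outlines are uniformly softened across the whole image.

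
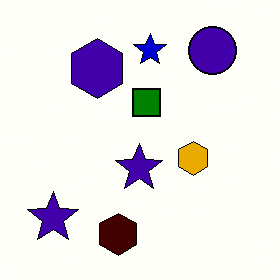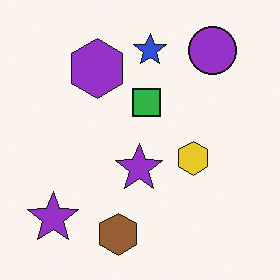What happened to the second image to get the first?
Boosted in contrast.

Tones are pushed away from mid-grey across the whole image — a global contrast change.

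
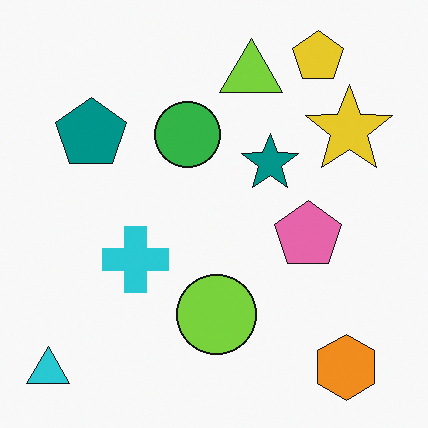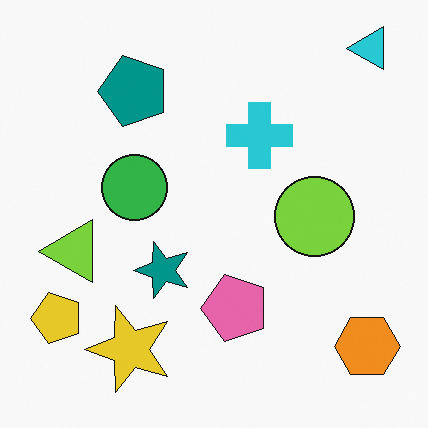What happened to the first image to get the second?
This is the original image transposed (reflected across the top-left ↔ bottom-right diagonal).

Shapes have swapped their row and column positions — what was in the top-right is now in the bottom-left — a diagonal reflection.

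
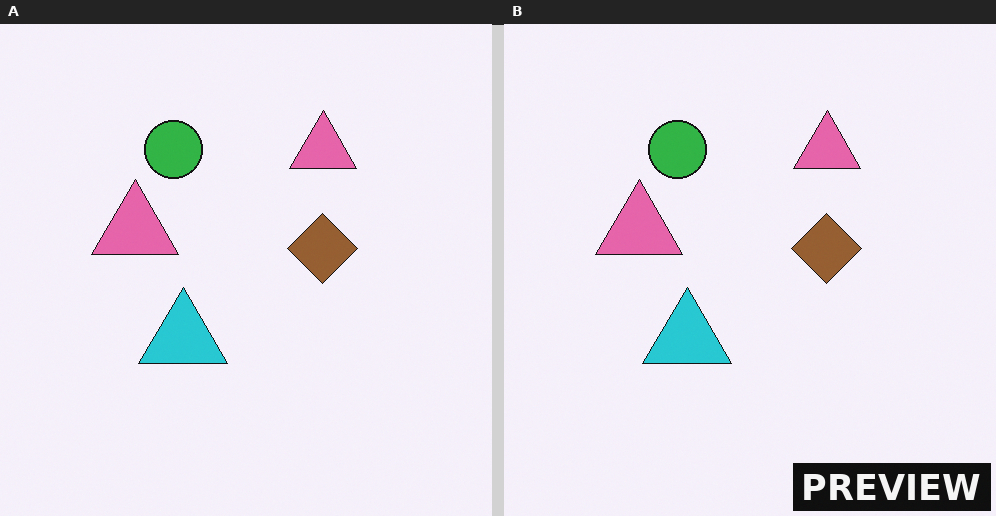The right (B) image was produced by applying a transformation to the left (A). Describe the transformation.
The right (B) image is the left (A) watermarked with the text "PREVIEW" in the lower-right corner.

A dark label reading "PREVIEW" appears in the lower-right corner.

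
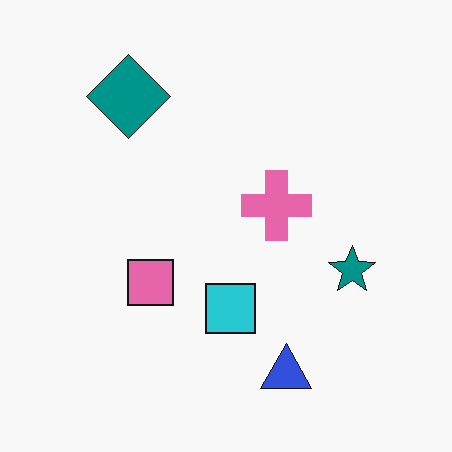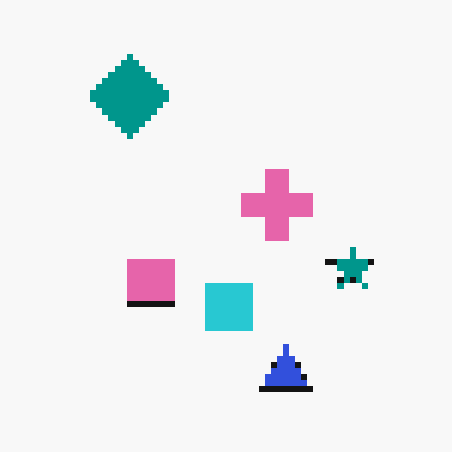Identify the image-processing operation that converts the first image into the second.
The image was moderately pixelated.

Shapes are reduced to large square blocks; fine edges and outlines are lost — a downscale-then-upscale (mosaic) effect.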